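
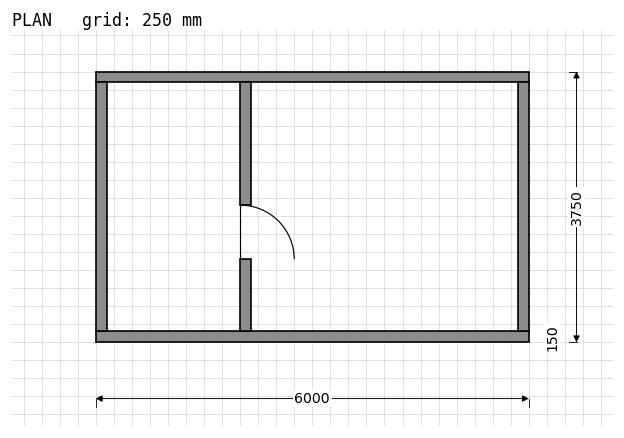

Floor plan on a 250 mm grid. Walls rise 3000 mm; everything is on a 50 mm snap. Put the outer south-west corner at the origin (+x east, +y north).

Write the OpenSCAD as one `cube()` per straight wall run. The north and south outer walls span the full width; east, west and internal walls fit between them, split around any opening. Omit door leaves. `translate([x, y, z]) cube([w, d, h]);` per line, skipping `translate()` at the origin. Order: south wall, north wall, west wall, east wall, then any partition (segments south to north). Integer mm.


cube([6000, 150, 3000]);
translate([0, 3600, 0]) cube([6000, 150, 3000]);
translate([0, 150, 0]) cube([150, 3450, 3000]);
translate([5850, 150, 0]) cube([150, 3450, 3000]);
translate([2000, 150, 0]) cube([150, 1000, 3000]);
translate([2000, 1900, 0]) cube([150, 1700, 3000]);


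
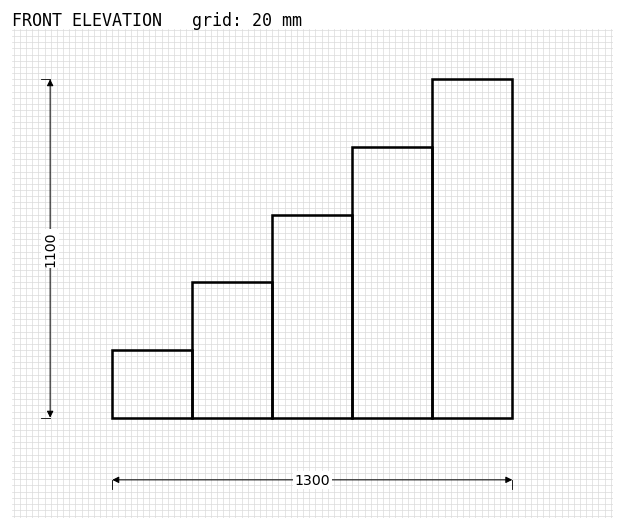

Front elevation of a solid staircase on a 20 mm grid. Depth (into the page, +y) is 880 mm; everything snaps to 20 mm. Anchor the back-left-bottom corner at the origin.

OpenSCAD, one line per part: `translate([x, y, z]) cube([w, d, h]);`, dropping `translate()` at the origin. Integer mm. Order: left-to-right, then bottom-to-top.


cube([260, 880, 220]);
translate([260, 0, 0]) cube([260, 880, 440]);
translate([520, 0, 0]) cube([260, 880, 660]);
translate([780, 0, 0]) cube([260, 880, 880]);
translate([1040, 0, 0]) cube([260, 880, 1100]);


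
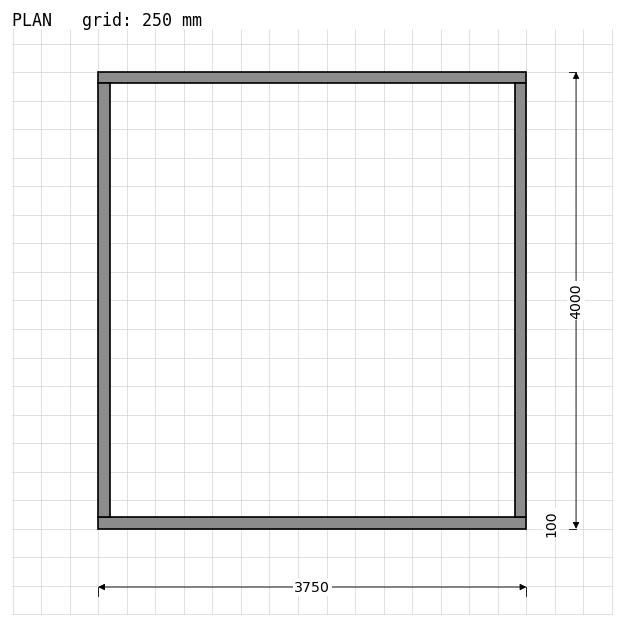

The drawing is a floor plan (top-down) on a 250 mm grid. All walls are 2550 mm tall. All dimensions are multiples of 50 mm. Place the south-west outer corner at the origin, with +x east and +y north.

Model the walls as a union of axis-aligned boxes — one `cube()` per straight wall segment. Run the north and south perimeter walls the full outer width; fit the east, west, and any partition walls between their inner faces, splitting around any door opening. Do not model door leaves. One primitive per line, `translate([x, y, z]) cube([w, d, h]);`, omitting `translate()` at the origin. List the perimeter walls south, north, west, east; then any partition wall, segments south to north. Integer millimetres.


cube([3750, 100, 2550]);
translate([0, 3900, 0]) cube([3750, 100, 2550]);
translate([0, 100, 0]) cube([100, 3800, 2550]);
translate([3650, 100, 0]) cube([100, 3800, 2550]);


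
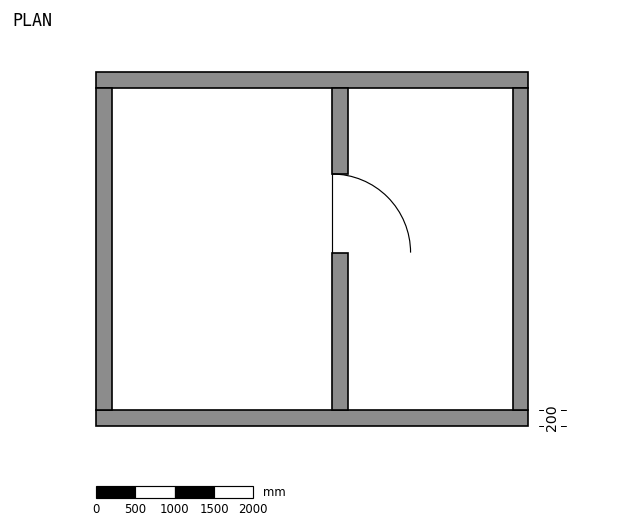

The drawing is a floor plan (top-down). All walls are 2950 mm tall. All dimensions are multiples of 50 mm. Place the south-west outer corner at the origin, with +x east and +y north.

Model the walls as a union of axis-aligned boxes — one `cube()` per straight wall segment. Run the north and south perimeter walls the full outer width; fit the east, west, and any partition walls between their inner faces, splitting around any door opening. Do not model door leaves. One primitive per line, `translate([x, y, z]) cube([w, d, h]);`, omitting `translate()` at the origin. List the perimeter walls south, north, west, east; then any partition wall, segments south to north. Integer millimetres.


cube([5500, 200, 2950]);
translate([0, 4300, 0]) cube([5500, 200, 2950]);
translate([0, 200, 0]) cube([200, 4100, 2950]);
translate([5300, 200, 0]) cube([200, 4100, 2950]);
translate([3000, 200, 0]) cube([200, 2000, 2950]);
translate([3000, 3200, 0]) cube([200, 1100, 2950]);


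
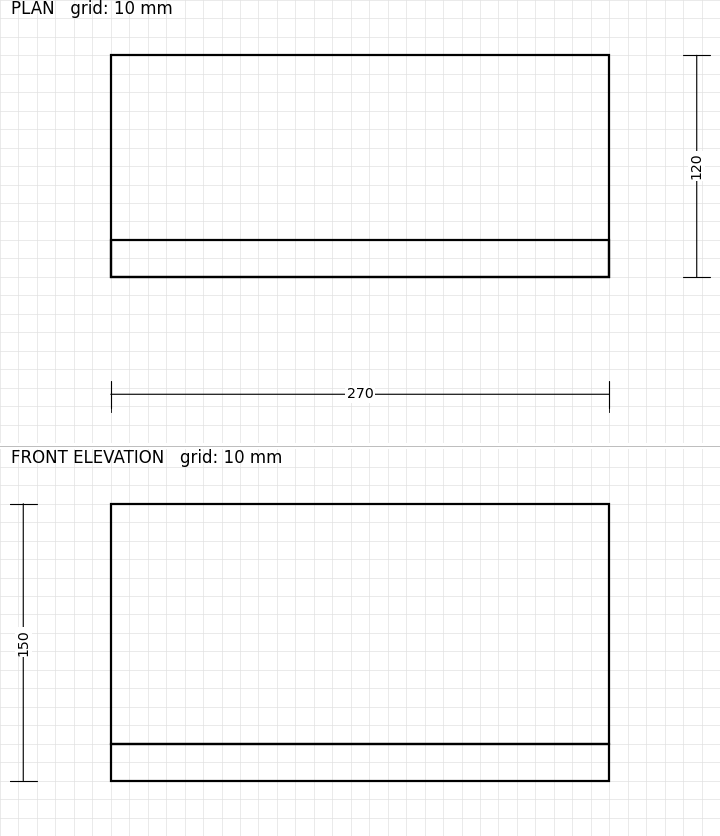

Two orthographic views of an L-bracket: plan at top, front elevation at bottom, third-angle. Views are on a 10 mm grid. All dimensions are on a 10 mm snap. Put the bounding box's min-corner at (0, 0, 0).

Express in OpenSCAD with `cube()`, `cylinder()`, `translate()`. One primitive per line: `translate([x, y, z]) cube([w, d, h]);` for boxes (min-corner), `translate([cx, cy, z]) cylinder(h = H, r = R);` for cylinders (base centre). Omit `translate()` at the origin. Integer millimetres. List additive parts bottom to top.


cube([270, 120, 20]);
translate([0, 0, 20]) cube([270, 20, 130]);


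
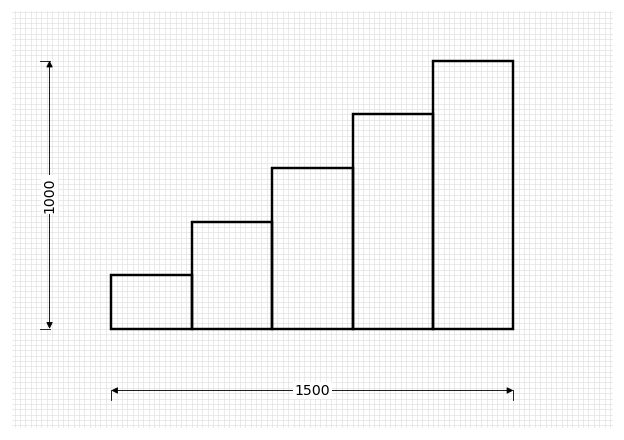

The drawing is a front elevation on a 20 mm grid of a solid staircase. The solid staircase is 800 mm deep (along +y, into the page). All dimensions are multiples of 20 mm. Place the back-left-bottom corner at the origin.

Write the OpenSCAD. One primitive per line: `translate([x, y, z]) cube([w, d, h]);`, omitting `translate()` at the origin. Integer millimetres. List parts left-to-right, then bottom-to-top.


cube([300, 800, 200]);
translate([300, 0, 0]) cube([300, 800, 400]);
translate([600, 0, 0]) cube([300, 800, 600]);
translate([900, 0, 0]) cube([300, 800, 800]);
translate([1200, 0, 0]) cube([300, 800, 1000]);


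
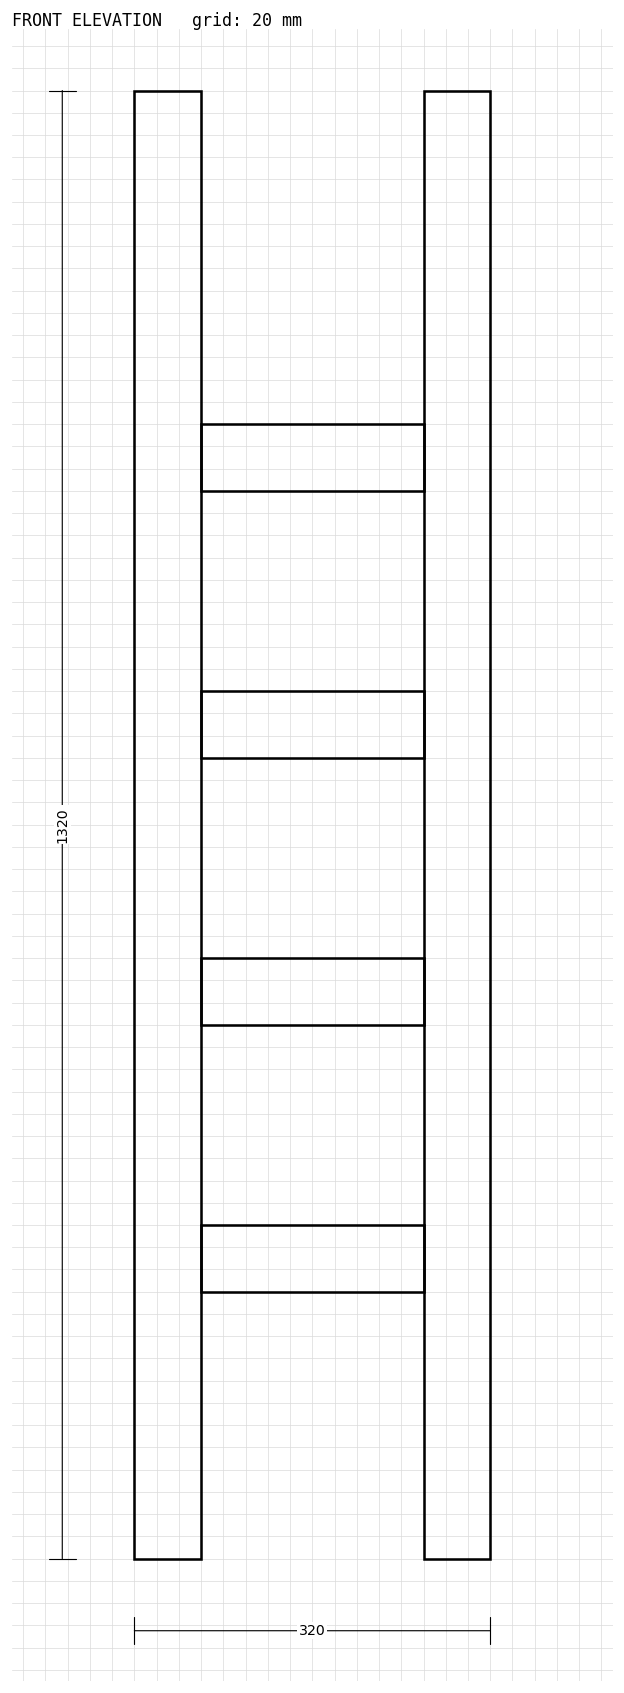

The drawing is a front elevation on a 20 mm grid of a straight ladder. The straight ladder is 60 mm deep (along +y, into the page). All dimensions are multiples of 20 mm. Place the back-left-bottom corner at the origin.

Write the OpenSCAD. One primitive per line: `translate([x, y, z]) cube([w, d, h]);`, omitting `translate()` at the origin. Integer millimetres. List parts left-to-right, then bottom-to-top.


cube([60, 60, 1320]);
translate([60, 0, 240]) cube([200, 60, 60]);
translate([60, 0, 480]) cube([200, 60, 60]);
translate([60, 0, 720]) cube([200, 60, 60]);
translate([60, 0, 960]) cube([200, 60, 60]);
translate([260, 0, 0]) cube([60, 60, 1320]);


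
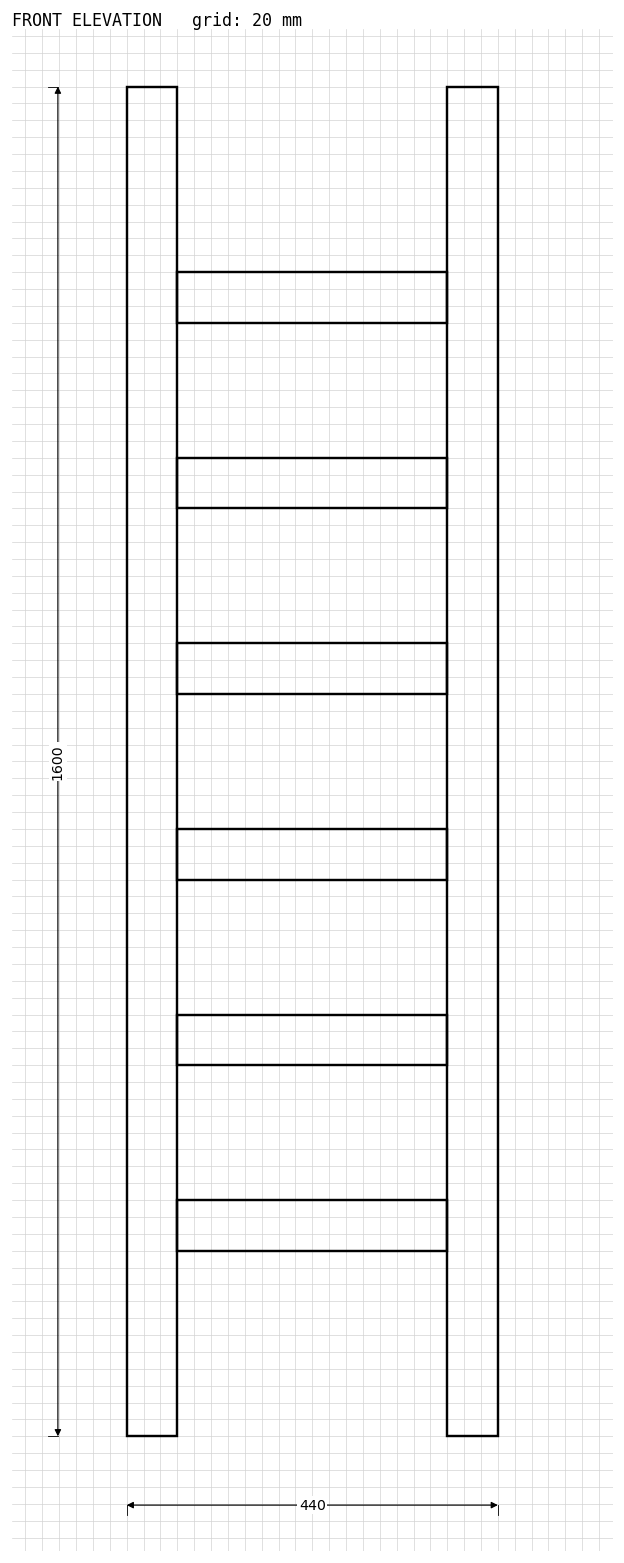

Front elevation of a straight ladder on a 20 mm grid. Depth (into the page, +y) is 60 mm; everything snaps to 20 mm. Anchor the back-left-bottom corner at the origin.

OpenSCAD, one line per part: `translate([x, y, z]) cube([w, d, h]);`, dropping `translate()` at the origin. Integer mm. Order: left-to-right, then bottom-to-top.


cube([60, 60, 1600]);
translate([60, 0, 220]) cube([320, 60, 60]);
translate([60, 0, 440]) cube([320, 60, 60]);
translate([60, 0, 660]) cube([320, 60, 60]);
translate([60, 0, 880]) cube([320, 60, 60]);
translate([60, 0, 1100]) cube([320, 60, 60]);
translate([60, 0, 1320]) cube([320, 60, 60]);
translate([380, 0, 0]) cube([60, 60, 1600]);


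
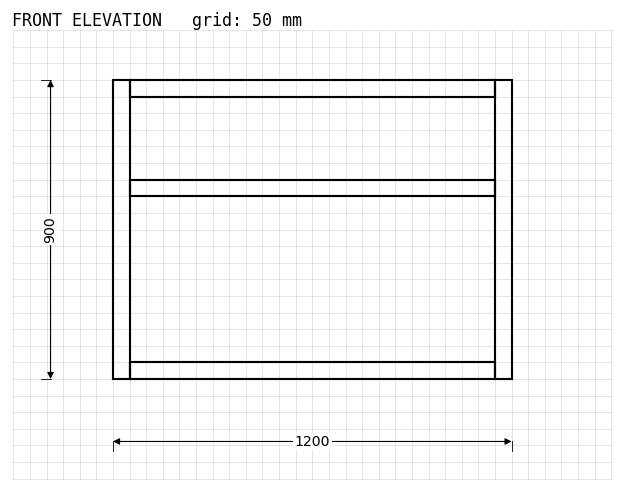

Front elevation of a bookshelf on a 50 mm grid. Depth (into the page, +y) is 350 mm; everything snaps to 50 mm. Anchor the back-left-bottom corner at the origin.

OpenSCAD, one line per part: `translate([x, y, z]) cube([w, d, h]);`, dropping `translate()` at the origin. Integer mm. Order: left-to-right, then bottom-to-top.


cube([50, 350, 900]);
translate([50, 0, 0]) cube([1100, 350, 50]);
translate([50, 0, 550]) cube([1100, 350, 50]);
translate([50, 0, 850]) cube([1100, 350, 50]);
translate([1150, 0, 0]) cube([50, 350, 900]);


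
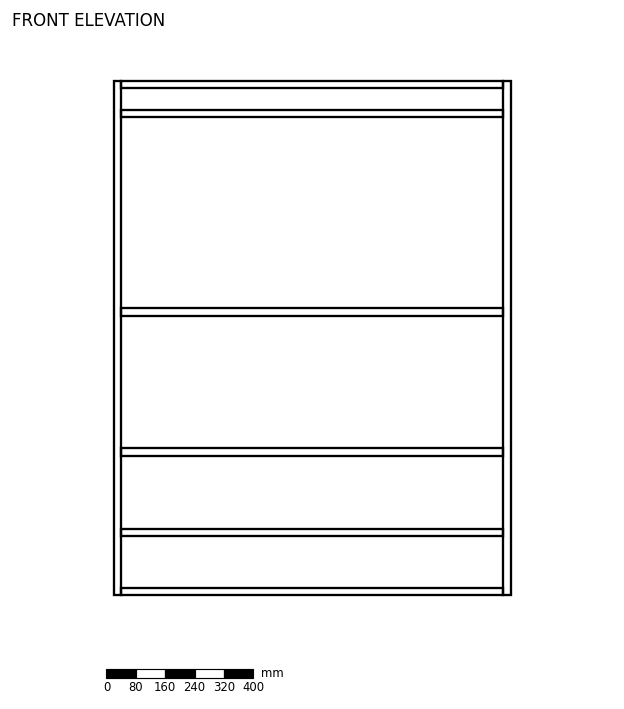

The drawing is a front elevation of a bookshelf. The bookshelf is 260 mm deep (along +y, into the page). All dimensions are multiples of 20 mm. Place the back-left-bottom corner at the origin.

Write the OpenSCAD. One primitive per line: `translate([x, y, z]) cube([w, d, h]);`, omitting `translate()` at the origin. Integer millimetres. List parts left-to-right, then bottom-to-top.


cube([20, 260, 1400]);
translate([20, 0, 0]) cube([1040, 260, 20]);
translate([20, 0, 160]) cube([1040, 260, 20]);
translate([20, 0, 380]) cube([1040, 260, 20]);
translate([20, 0, 760]) cube([1040, 260, 20]);
translate([20, 0, 1300]) cube([1040, 260, 20]);
translate([20, 0, 1380]) cube([1040, 260, 20]);
translate([1060, 0, 0]) cube([20, 260, 1400]);


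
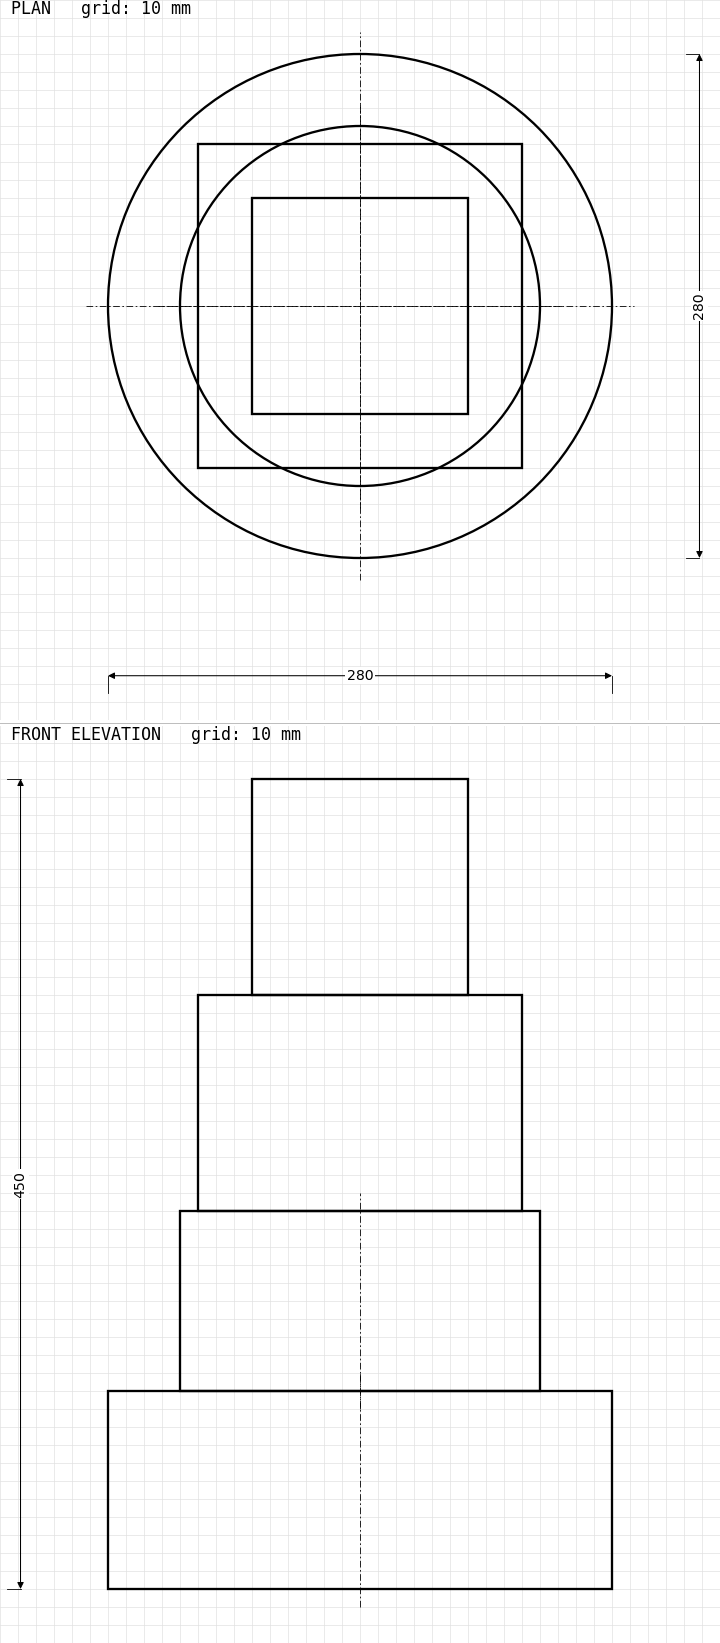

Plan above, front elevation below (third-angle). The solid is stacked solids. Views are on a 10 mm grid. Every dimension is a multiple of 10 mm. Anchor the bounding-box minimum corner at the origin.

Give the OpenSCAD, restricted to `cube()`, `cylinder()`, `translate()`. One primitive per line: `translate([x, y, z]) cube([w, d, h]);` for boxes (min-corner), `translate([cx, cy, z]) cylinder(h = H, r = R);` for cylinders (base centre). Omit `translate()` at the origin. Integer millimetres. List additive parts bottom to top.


translate([140, 140, 0]) cylinder(h = 110, r = 140);
translate([140, 140, 110]) cylinder(h = 100, r = 100);
translate([50, 50, 210]) cube([180, 180, 120]);
translate([80, 80, 330]) cube([120, 120, 120]);


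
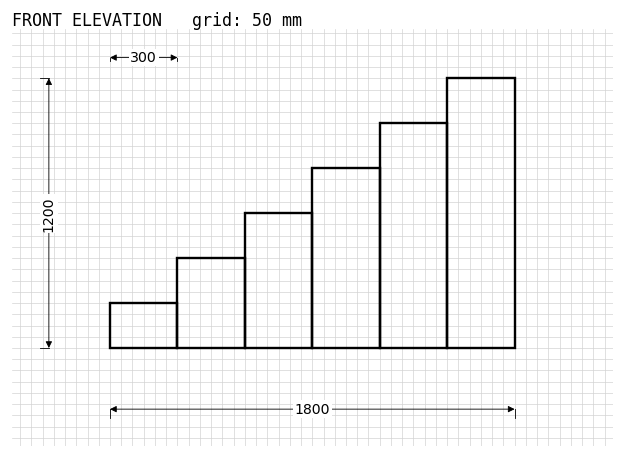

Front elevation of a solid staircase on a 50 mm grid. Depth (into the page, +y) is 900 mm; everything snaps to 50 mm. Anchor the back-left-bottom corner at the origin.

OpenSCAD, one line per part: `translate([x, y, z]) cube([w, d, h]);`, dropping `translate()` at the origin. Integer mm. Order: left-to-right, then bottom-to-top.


cube([300, 900, 200]);
translate([300, 0, 0]) cube([300, 900, 400]);
translate([600, 0, 0]) cube([300, 900, 600]);
translate([900, 0, 0]) cube([300, 900, 800]);
translate([1200, 0, 0]) cube([300, 900, 1000]);
translate([1500, 0, 0]) cube([300, 900, 1200]);


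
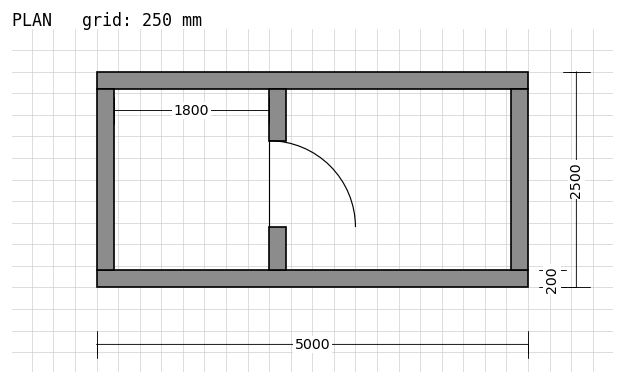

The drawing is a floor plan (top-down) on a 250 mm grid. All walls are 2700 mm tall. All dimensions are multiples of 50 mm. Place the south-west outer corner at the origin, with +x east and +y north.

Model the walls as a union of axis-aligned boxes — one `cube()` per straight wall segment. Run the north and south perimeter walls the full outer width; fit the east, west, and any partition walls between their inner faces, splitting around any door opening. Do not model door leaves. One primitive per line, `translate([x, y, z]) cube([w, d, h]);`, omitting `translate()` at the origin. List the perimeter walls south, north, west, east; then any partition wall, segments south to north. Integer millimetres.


cube([5000, 200, 2700]);
translate([0, 2300, 0]) cube([5000, 200, 2700]);
translate([0, 200, 0]) cube([200, 2100, 2700]);
translate([4800, 200, 0]) cube([200, 2100, 2700]);
translate([2000, 200, 0]) cube([200, 500, 2700]);
translate([2000, 1700, 0]) cube([200, 600, 2700]);


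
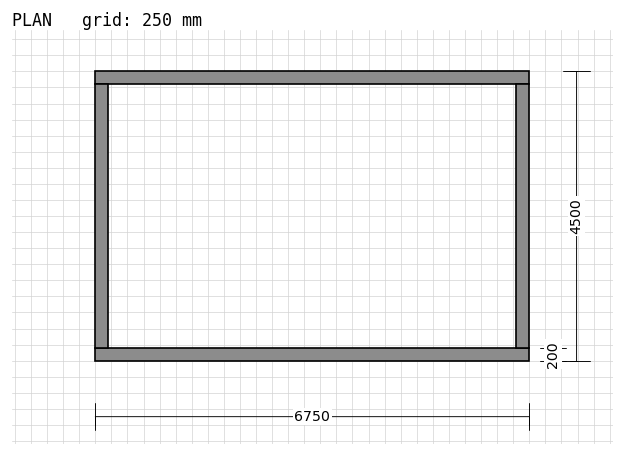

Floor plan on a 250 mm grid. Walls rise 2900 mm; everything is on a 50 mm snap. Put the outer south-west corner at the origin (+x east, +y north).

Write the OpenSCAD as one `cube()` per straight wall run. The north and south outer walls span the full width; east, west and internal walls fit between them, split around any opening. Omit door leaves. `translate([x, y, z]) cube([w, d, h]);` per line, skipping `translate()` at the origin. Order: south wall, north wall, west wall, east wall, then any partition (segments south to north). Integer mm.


cube([6750, 200, 2900]);
translate([0, 4300, 0]) cube([6750, 200, 2900]);
translate([0, 200, 0]) cube([200, 4100, 2900]);
translate([6550, 200, 0]) cube([200, 4100, 2900]);


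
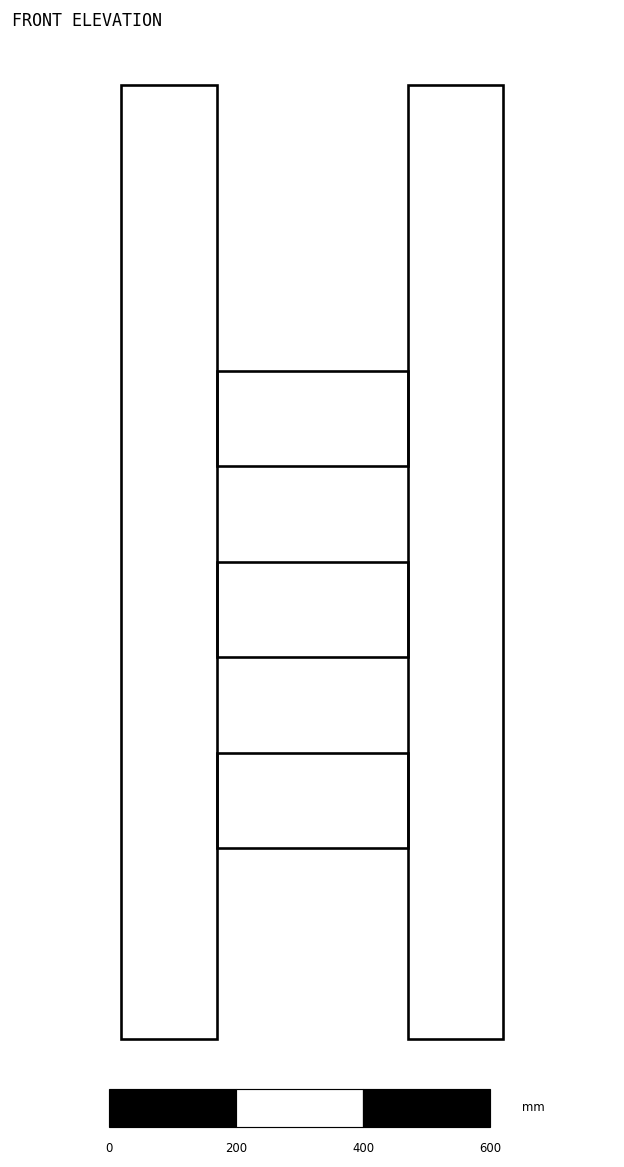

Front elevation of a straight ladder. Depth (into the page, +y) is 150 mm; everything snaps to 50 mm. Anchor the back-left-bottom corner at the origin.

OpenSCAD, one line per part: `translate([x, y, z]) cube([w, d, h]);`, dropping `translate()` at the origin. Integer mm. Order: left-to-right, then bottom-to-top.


cube([150, 150, 1500]);
translate([150, 0, 300]) cube([300, 150, 150]);
translate([150, 0, 600]) cube([300, 150, 150]);
translate([150, 0, 900]) cube([300, 150, 150]);
translate([450, 0, 0]) cube([150, 150, 1500]);


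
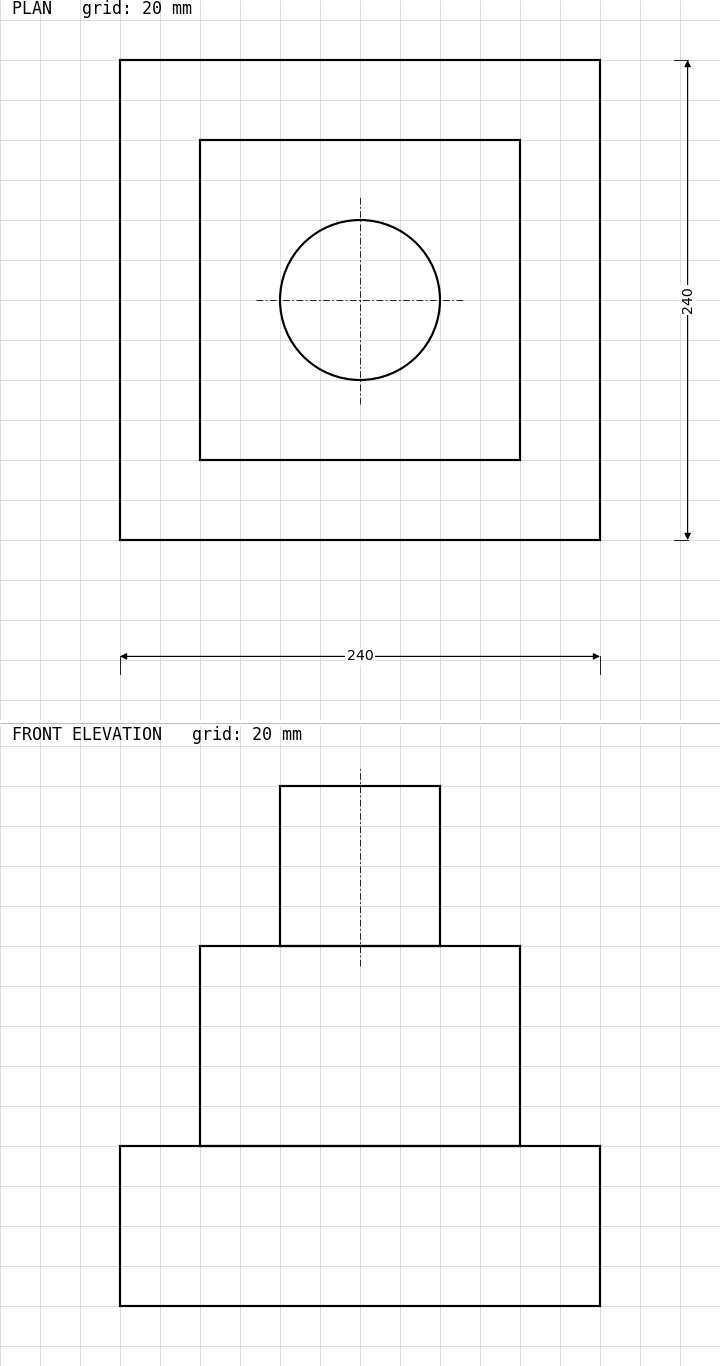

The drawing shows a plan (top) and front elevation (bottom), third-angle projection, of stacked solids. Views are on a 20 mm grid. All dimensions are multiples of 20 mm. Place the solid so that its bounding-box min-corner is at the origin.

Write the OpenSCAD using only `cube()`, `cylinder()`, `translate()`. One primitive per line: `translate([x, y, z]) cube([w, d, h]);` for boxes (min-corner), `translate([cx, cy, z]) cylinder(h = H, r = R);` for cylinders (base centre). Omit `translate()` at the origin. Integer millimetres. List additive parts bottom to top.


cube([240, 240, 80]);
translate([40, 40, 80]) cube([160, 160, 100]);
translate([120, 120, 180]) cylinder(h = 80, r = 40);


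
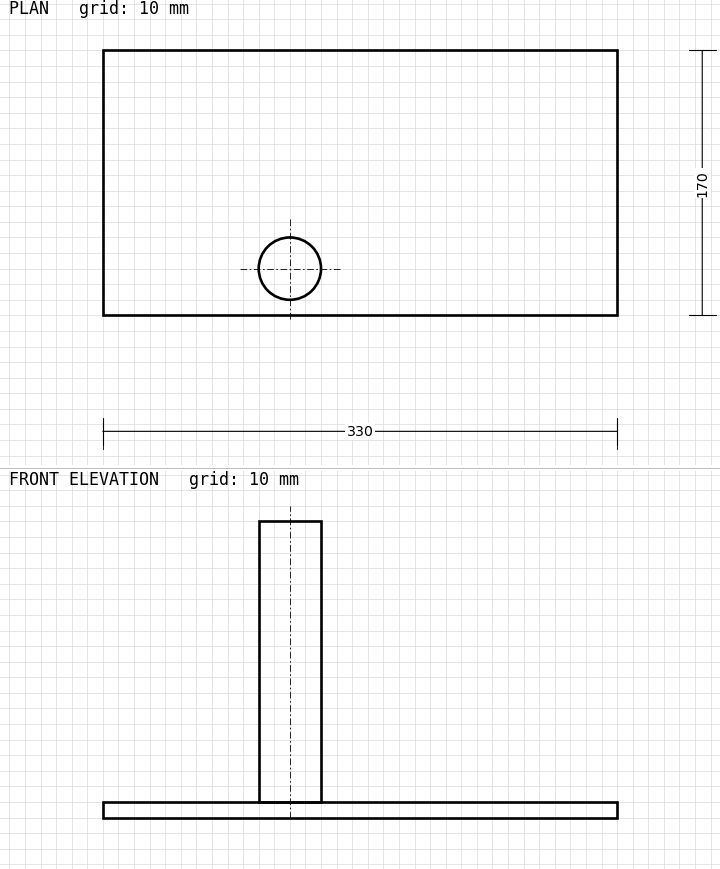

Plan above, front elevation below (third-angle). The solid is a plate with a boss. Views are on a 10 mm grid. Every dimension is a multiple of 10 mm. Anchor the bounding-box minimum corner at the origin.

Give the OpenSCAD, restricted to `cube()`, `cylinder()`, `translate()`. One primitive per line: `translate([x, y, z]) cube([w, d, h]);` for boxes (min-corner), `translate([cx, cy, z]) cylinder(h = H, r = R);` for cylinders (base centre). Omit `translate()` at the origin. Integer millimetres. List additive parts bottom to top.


cube([330, 170, 10]);
translate([120, 30, 10]) cylinder(h = 180, r = 20);


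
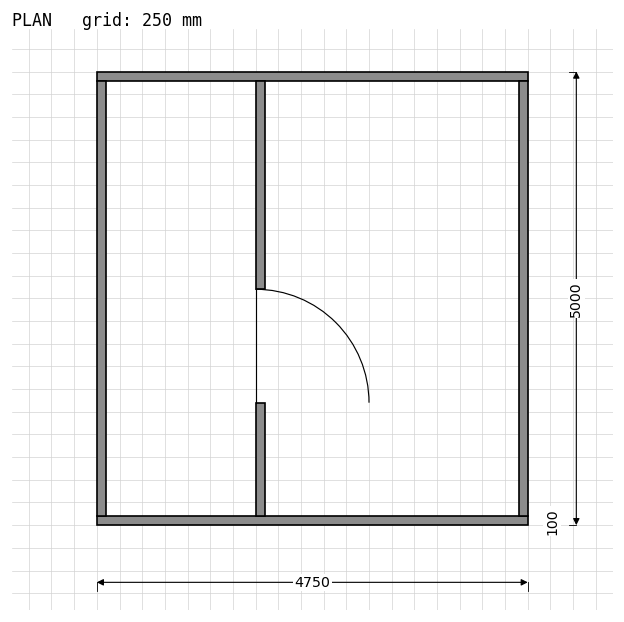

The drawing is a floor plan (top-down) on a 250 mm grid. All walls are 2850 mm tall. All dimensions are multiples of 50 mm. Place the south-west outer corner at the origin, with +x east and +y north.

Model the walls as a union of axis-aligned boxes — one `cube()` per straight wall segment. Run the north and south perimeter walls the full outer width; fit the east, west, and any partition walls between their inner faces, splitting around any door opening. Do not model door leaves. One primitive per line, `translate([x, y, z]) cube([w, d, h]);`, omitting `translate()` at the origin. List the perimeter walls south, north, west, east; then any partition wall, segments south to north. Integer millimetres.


cube([4750, 100, 2850]);
translate([0, 4900, 0]) cube([4750, 100, 2850]);
translate([0, 100, 0]) cube([100, 4800, 2850]);
translate([4650, 100, 0]) cube([100, 4800, 2850]);
translate([1750, 100, 0]) cube([100, 1250, 2850]);
translate([1750, 2600, 0]) cube([100, 2300, 2850]);


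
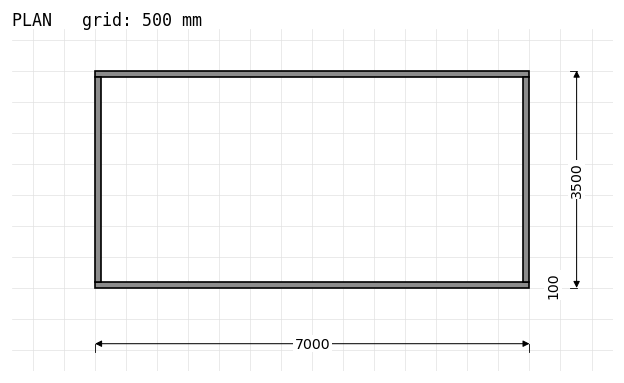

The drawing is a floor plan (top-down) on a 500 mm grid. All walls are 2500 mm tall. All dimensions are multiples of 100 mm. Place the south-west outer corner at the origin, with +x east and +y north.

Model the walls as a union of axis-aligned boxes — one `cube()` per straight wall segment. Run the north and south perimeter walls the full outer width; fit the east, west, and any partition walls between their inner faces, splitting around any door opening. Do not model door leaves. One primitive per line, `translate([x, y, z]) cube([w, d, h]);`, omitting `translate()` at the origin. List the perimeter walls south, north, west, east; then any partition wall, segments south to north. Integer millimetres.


cube([7000, 100, 2500]);
translate([0, 3400, 0]) cube([7000, 100, 2500]);
translate([0, 100, 0]) cube([100, 3300, 2500]);
translate([6900, 100, 0]) cube([100, 3300, 2500]);


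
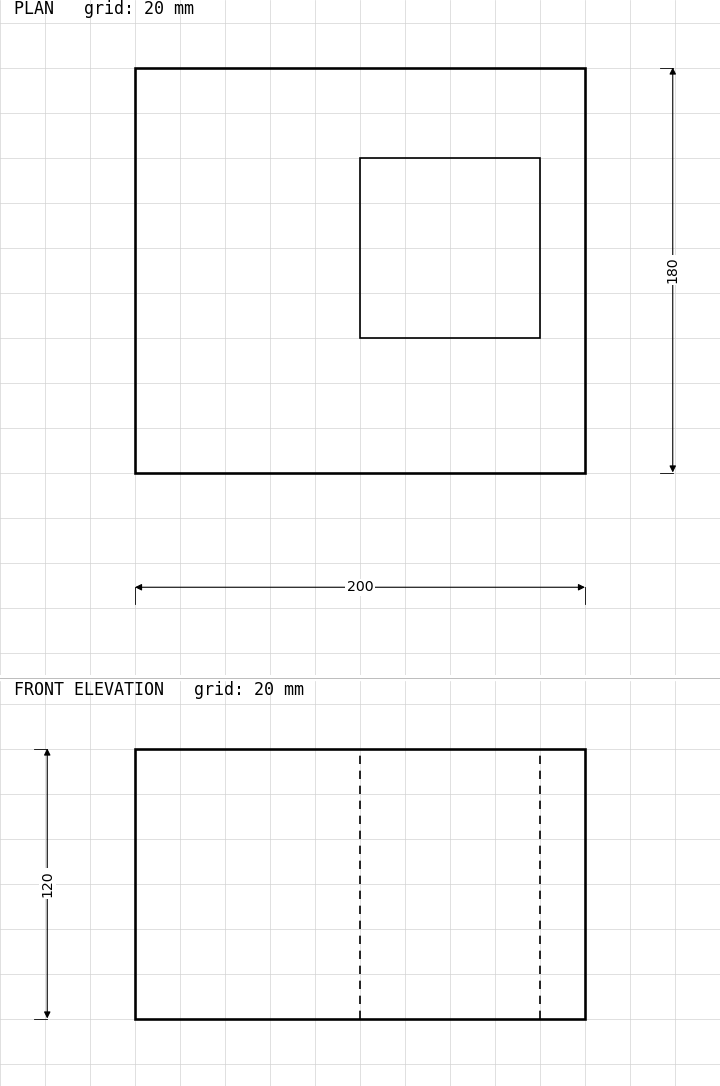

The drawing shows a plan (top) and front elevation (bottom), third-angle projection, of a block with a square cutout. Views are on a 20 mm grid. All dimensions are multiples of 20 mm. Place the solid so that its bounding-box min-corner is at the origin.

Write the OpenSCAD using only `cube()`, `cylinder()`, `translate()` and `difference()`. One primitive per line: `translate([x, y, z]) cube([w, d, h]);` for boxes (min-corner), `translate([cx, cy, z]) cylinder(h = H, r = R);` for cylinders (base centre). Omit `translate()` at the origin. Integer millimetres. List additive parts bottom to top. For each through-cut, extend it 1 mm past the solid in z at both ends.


difference() {
  cube([200, 180, 120]);
  translate([100, 60, -1]) cube([80, 80, 122]);
}


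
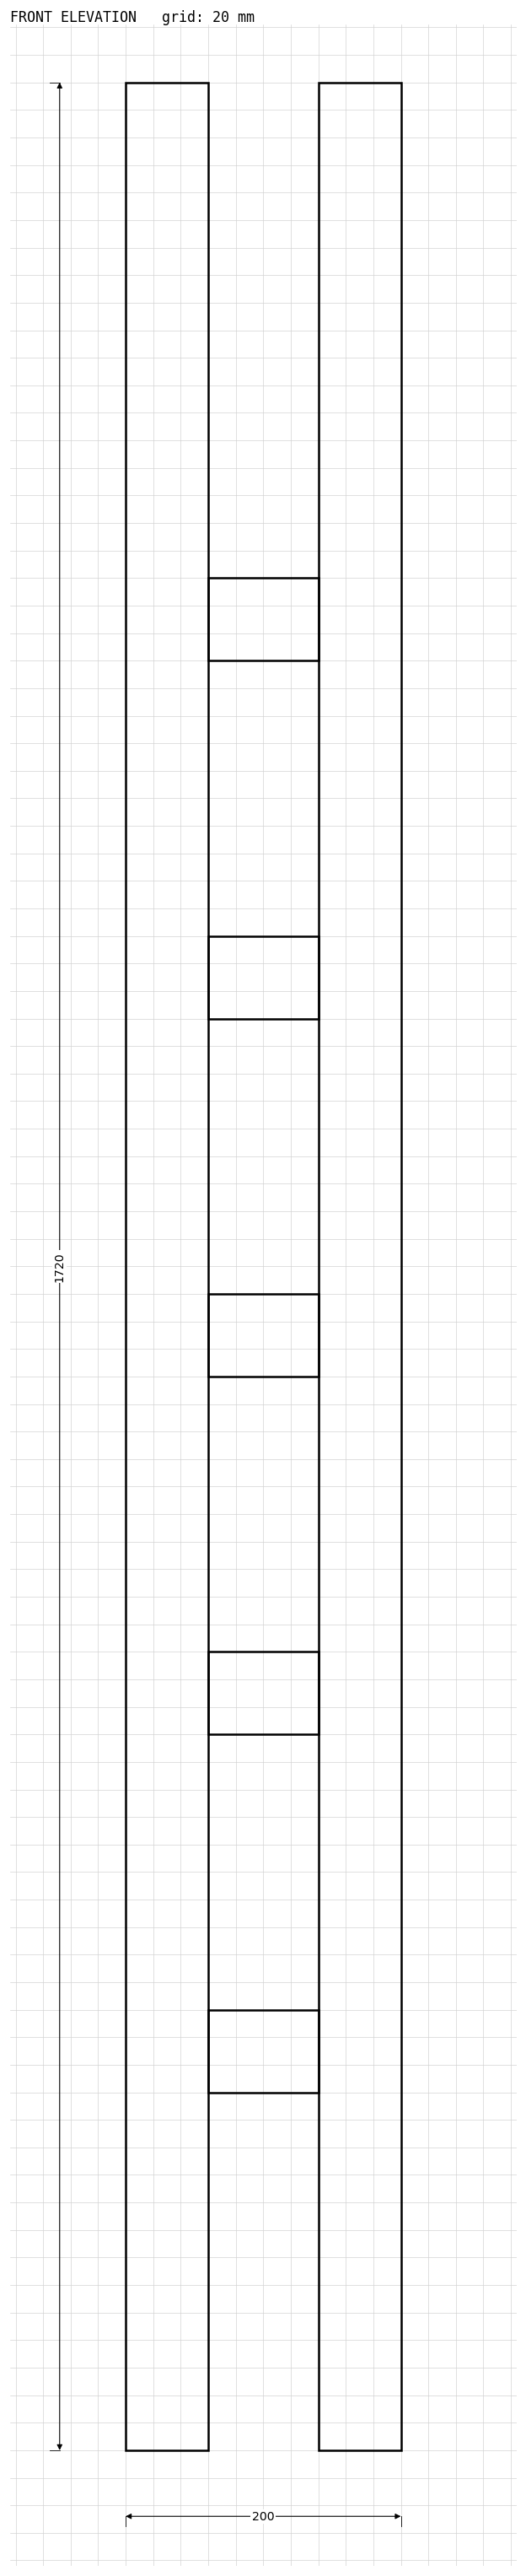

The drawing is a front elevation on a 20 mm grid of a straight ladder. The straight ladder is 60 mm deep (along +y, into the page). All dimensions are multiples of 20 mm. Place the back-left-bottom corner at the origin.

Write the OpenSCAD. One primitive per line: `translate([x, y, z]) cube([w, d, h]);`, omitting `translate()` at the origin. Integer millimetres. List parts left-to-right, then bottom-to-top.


cube([60, 60, 1720]);
translate([60, 0, 260]) cube([80, 60, 60]);
translate([60, 0, 520]) cube([80, 60, 60]);
translate([60, 0, 780]) cube([80, 60, 60]);
translate([60, 0, 1040]) cube([80, 60, 60]);
translate([60, 0, 1300]) cube([80, 60, 60]);
translate([140, 0, 0]) cube([60, 60, 1720]);


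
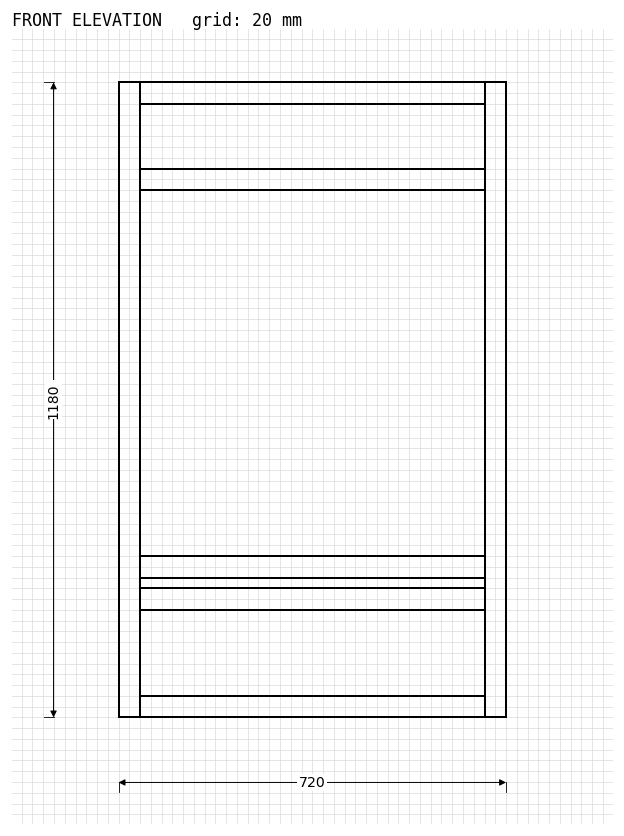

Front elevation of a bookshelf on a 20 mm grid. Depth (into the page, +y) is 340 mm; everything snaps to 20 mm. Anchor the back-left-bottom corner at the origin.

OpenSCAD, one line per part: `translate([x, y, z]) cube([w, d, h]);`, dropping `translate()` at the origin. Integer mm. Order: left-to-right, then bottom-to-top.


cube([40, 340, 1180]);
translate([40, 0, 0]) cube([640, 340, 40]);
translate([40, 0, 200]) cube([640, 340, 40]);
translate([40, 0, 260]) cube([640, 340, 40]);
translate([40, 0, 980]) cube([640, 340, 40]);
translate([40, 0, 1140]) cube([640, 340, 40]);
translate([680, 0, 0]) cube([40, 340, 1180]);


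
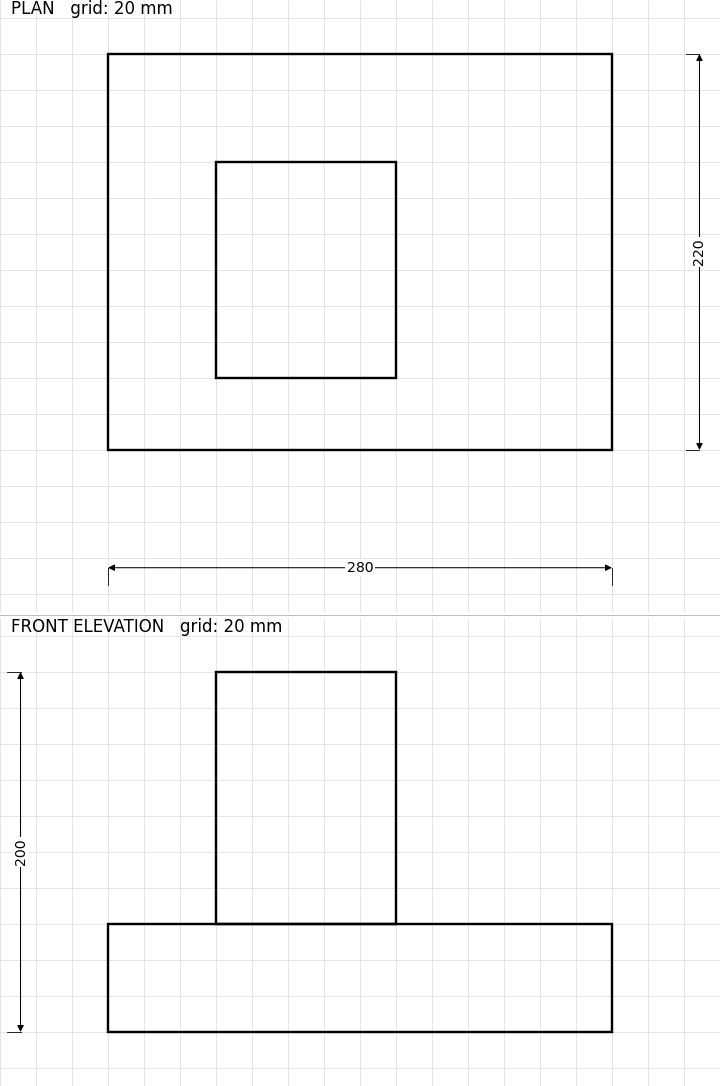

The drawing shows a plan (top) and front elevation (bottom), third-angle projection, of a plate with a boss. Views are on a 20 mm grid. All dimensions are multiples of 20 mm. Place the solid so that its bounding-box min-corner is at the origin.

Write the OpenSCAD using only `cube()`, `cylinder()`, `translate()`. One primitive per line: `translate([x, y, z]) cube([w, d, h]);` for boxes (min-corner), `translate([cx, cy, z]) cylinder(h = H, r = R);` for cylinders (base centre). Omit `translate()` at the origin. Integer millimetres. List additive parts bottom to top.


cube([280, 220, 60]);
translate([60, 40, 60]) cube([100, 120, 140]);


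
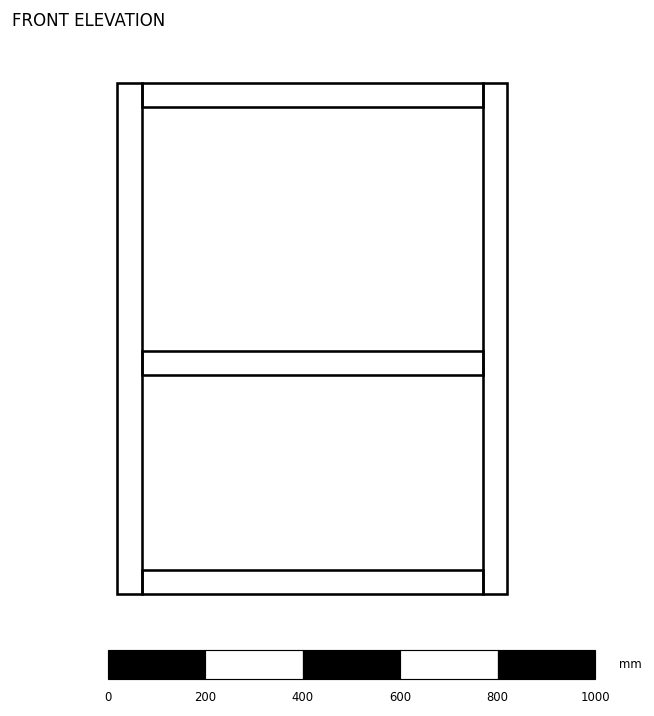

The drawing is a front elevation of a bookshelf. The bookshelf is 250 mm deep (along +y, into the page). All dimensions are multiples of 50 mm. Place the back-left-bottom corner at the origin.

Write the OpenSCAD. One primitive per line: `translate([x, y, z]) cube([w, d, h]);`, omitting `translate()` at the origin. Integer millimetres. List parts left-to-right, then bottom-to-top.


cube([50, 250, 1050]);
translate([50, 0, 0]) cube([700, 250, 50]);
translate([50, 0, 450]) cube([700, 250, 50]);
translate([50, 0, 1000]) cube([700, 250, 50]);
translate([750, 0, 0]) cube([50, 250, 1050]);


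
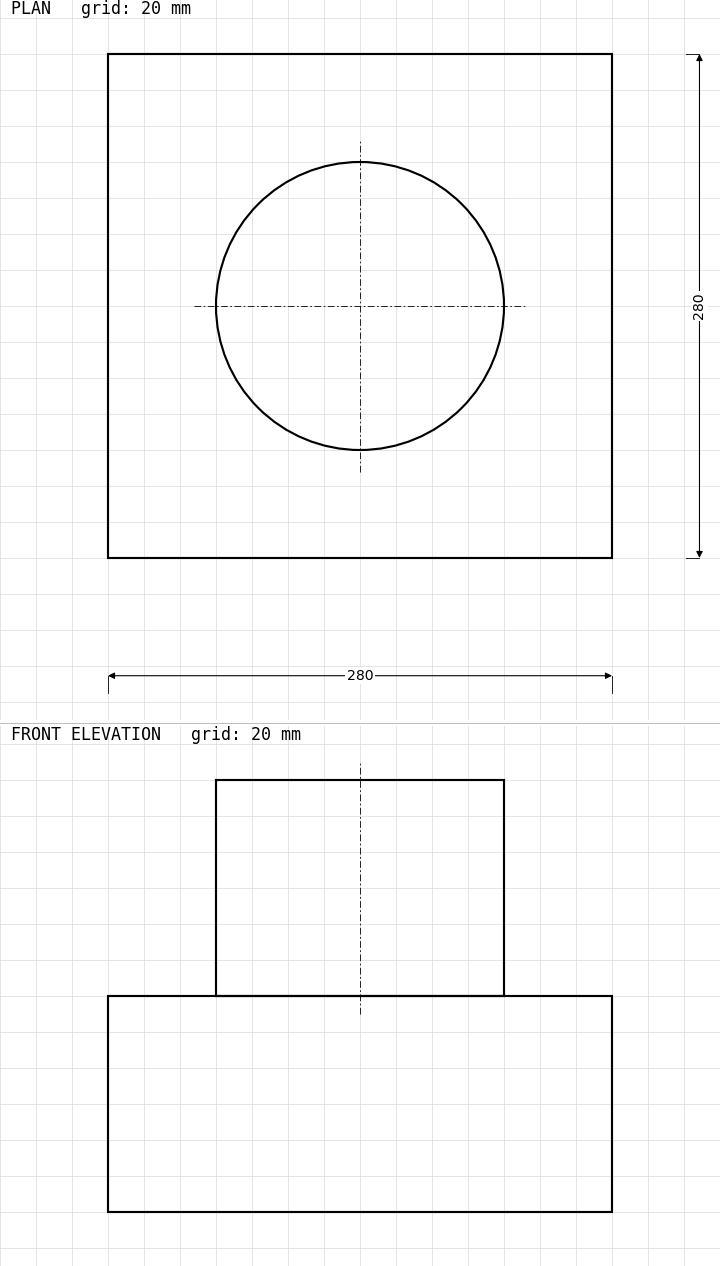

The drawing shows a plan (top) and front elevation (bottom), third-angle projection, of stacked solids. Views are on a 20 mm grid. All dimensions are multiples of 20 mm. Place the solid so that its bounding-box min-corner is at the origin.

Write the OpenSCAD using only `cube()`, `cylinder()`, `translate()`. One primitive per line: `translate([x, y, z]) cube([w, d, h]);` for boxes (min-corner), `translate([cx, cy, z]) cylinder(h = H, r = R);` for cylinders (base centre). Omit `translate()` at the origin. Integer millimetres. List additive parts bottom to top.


cube([280, 280, 120]);
translate([140, 140, 120]) cylinder(h = 120, r = 80);


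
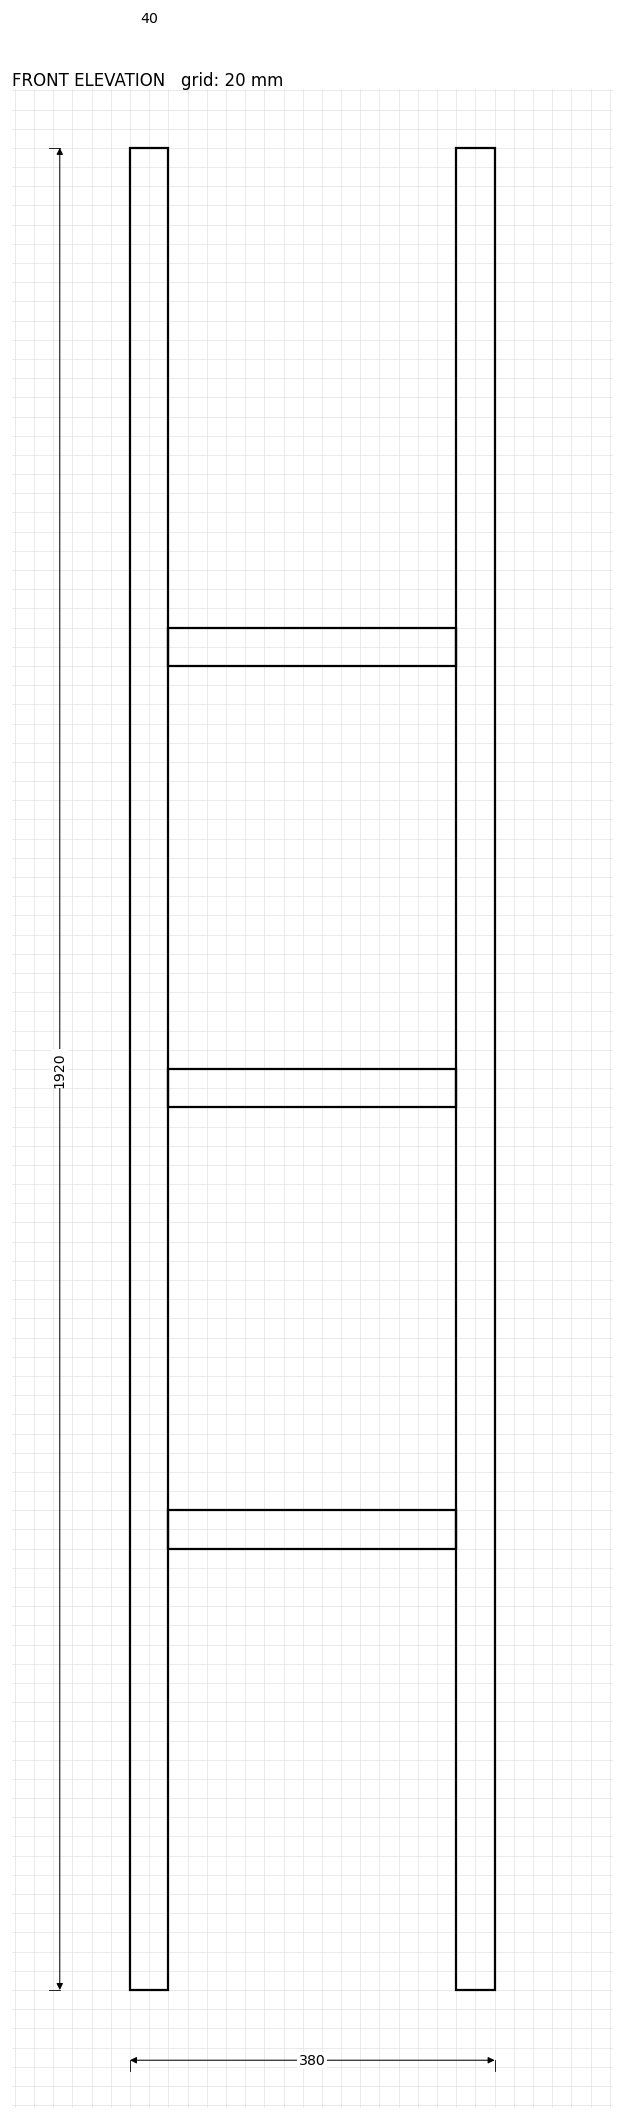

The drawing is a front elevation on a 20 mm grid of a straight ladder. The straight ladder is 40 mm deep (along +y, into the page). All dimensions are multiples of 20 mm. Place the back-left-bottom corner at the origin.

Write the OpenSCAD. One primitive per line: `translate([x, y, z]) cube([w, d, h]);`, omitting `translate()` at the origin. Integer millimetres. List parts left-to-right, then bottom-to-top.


cube([40, 40, 1920]);
translate([40, 0, 460]) cube([300, 40, 40]);
translate([40, 0, 920]) cube([300, 40, 40]);
translate([40, 0, 1380]) cube([300, 40, 40]);
translate([340, 0, 0]) cube([40, 40, 1920]);


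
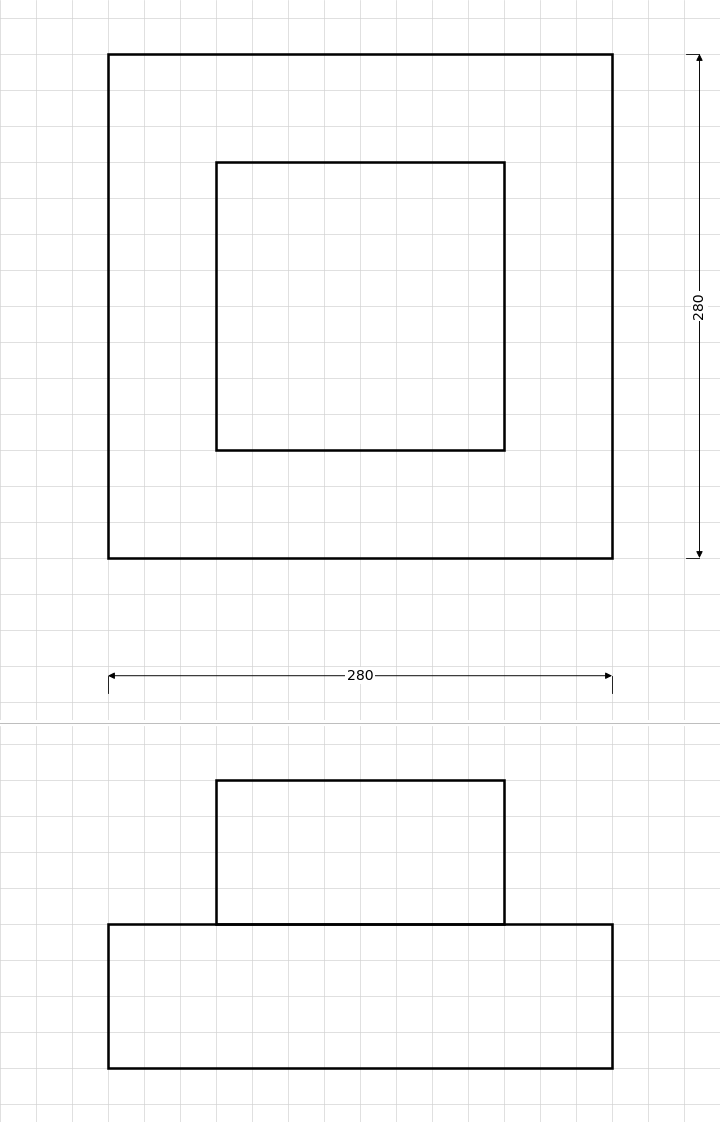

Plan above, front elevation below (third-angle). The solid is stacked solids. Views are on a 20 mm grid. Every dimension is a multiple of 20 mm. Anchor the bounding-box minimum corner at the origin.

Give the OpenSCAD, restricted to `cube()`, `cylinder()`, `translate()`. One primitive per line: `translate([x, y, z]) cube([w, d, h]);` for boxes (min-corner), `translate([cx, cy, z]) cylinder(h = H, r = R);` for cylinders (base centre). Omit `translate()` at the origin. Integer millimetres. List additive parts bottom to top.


cube([280, 280, 80]);
translate([60, 60, 80]) cube([160, 160, 80]);


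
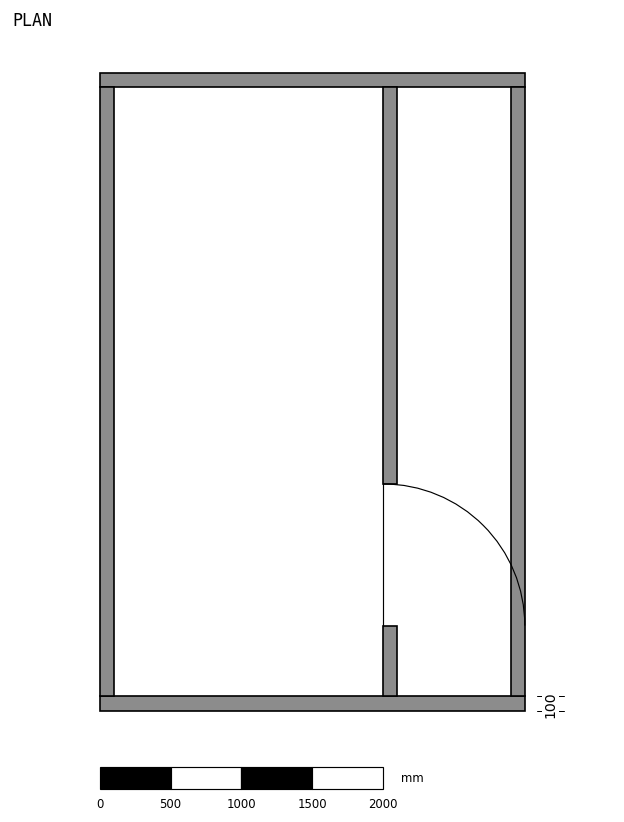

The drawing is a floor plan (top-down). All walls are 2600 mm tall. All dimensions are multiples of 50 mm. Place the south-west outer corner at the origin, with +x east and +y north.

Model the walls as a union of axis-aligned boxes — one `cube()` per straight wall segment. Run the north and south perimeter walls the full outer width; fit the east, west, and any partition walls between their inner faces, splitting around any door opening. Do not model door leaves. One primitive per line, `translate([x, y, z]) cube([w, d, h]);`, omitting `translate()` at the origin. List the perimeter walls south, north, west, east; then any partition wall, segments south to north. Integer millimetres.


cube([3000, 100, 2600]);
translate([0, 4400, 0]) cube([3000, 100, 2600]);
translate([0, 100, 0]) cube([100, 4300, 2600]);
translate([2900, 100, 0]) cube([100, 4300, 2600]);
translate([2000, 100, 0]) cube([100, 500, 2600]);
translate([2000, 1600, 0]) cube([100, 2800, 2600]);


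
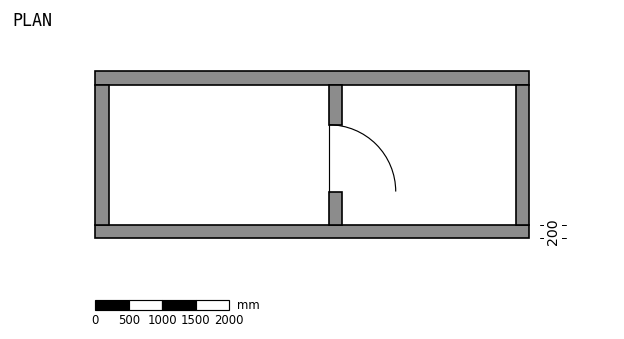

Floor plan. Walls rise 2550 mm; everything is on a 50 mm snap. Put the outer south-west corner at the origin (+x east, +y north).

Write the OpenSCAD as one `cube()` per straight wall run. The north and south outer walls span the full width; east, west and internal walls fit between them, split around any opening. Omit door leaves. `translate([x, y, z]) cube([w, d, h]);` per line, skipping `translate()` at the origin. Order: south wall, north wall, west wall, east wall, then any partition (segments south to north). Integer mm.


cube([6500, 200, 2550]);
translate([0, 2300, 0]) cube([6500, 200, 2550]);
translate([0, 200, 0]) cube([200, 2100, 2550]);
translate([6300, 200, 0]) cube([200, 2100, 2550]);
translate([3500, 200, 0]) cube([200, 500, 2550]);
translate([3500, 1700, 0]) cube([200, 600, 2550]);


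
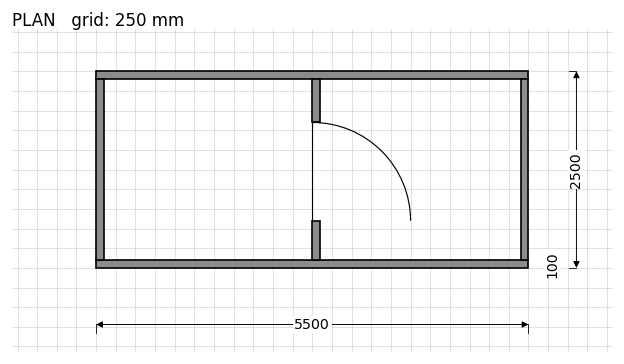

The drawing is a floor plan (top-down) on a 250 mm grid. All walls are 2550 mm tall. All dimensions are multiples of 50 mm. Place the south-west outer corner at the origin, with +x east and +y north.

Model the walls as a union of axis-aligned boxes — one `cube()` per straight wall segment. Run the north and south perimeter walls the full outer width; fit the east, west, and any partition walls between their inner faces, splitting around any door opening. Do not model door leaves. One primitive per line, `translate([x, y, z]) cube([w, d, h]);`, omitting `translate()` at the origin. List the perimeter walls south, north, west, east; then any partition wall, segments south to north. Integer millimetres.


cube([5500, 100, 2550]);
translate([0, 2400, 0]) cube([5500, 100, 2550]);
translate([0, 100, 0]) cube([100, 2300, 2550]);
translate([5400, 100, 0]) cube([100, 2300, 2550]);
translate([2750, 100, 0]) cube([100, 500, 2550]);
translate([2750, 1850, 0]) cube([100, 550, 2550]);


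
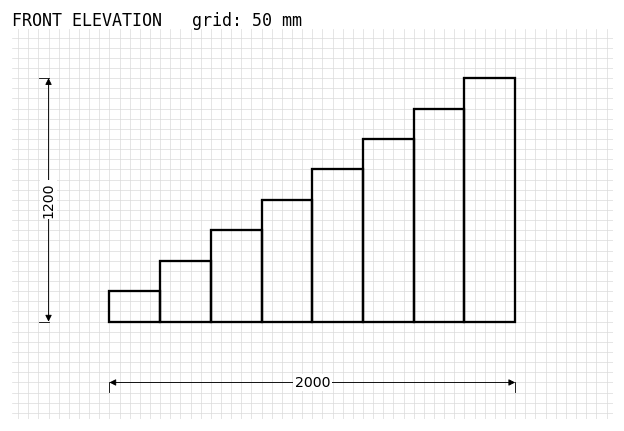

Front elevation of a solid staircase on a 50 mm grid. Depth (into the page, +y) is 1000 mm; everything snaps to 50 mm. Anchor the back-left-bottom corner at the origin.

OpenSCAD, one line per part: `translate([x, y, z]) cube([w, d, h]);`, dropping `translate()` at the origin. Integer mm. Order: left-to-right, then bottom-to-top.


cube([250, 1000, 150]);
translate([250, 0, 0]) cube([250, 1000, 300]);
translate([500, 0, 0]) cube([250, 1000, 450]);
translate([750, 0, 0]) cube([250, 1000, 600]);
translate([1000, 0, 0]) cube([250, 1000, 750]);
translate([1250, 0, 0]) cube([250, 1000, 900]);
translate([1500, 0, 0]) cube([250, 1000, 1050]);
translate([1750, 0, 0]) cube([250, 1000, 1200]);


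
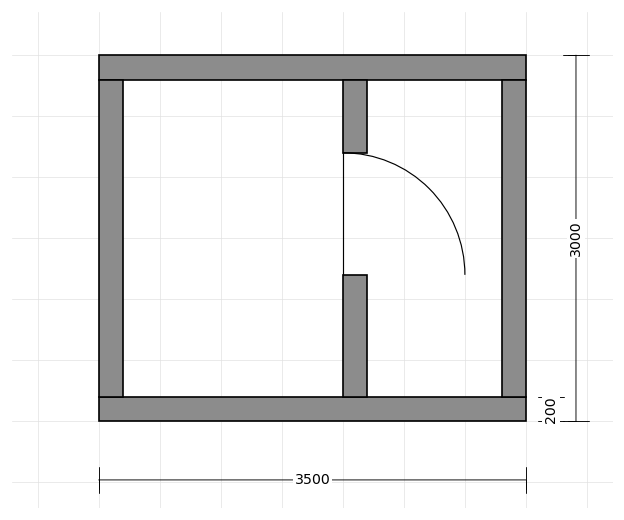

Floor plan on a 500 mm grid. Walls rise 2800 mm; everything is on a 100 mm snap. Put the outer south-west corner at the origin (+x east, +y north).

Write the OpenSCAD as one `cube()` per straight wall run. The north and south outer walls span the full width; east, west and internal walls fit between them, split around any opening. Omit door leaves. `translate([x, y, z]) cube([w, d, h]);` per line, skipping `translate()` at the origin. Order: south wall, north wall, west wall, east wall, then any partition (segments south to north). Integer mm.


cube([3500, 200, 2800]);
translate([0, 2800, 0]) cube([3500, 200, 2800]);
translate([0, 200, 0]) cube([200, 2600, 2800]);
translate([3300, 200, 0]) cube([200, 2600, 2800]);
translate([2000, 200, 0]) cube([200, 1000, 2800]);
translate([2000, 2200, 0]) cube([200, 600, 2800]);


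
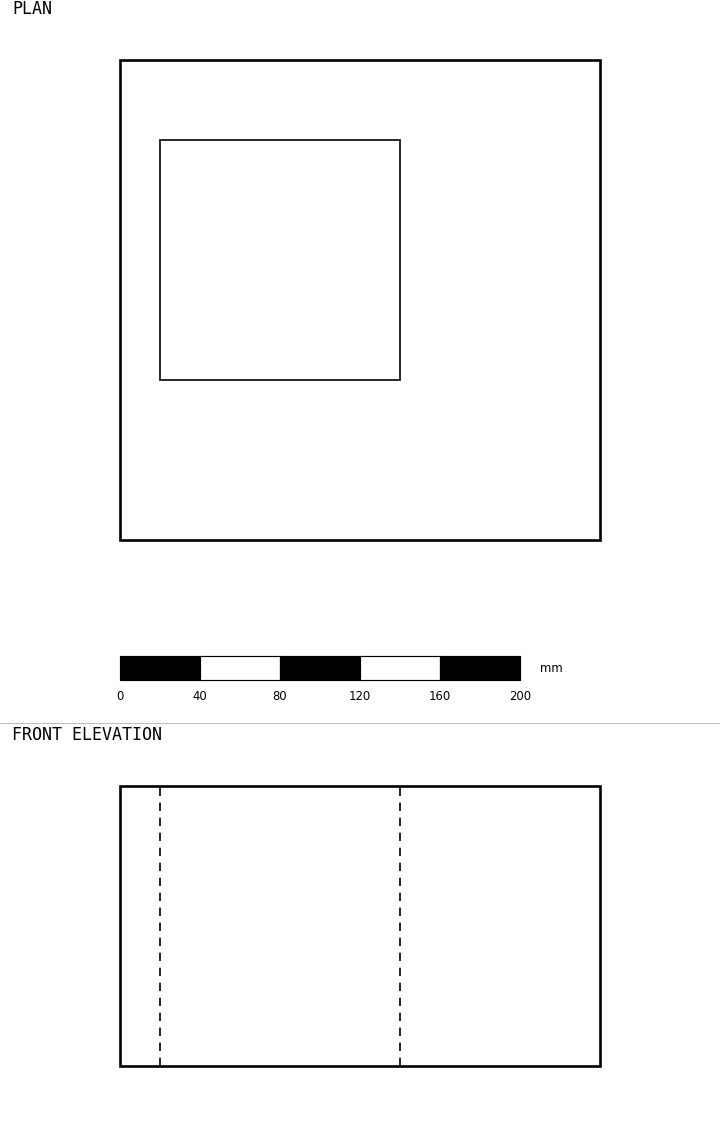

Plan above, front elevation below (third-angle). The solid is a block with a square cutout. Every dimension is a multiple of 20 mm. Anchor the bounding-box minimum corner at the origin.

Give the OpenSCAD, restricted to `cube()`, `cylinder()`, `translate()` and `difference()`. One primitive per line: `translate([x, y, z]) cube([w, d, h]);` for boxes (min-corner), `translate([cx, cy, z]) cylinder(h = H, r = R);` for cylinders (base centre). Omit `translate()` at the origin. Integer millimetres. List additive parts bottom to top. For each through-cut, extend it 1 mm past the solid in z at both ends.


difference() {
  cube([240, 240, 140]);
  translate([20, 80, -1]) cube([120, 120, 142]);
}


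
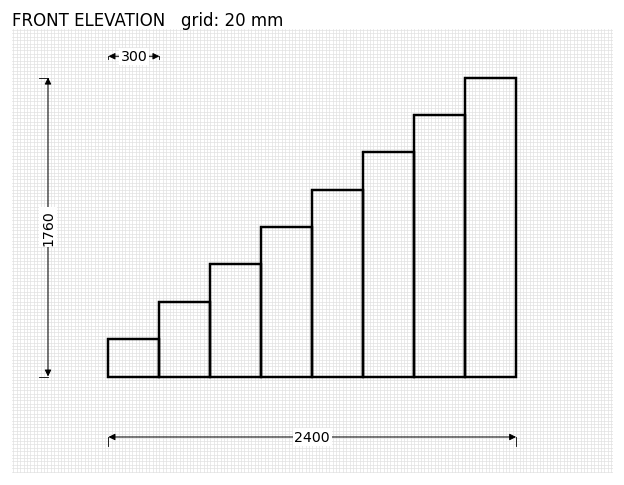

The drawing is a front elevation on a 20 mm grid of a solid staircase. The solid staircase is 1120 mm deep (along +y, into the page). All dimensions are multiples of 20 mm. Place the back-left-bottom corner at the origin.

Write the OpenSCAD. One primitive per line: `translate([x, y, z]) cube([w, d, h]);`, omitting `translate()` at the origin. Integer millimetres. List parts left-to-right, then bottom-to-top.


cube([300, 1120, 220]);
translate([300, 0, 0]) cube([300, 1120, 440]);
translate([600, 0, 0]) cube([300, 1120, 660]);
translate([900, 0, 0]) cube([300, 1120, 880]);
translate([1200, 0, 0]) cube([300, 1120, 1100]);
translate([1500, 0, 0]) cube([300, 1120, 1320]);
translate([1800, 0, 0]) cube([300, 1120, 1540]);
translate([2100, 0, 0]) cube([300, 1120, 1760]);


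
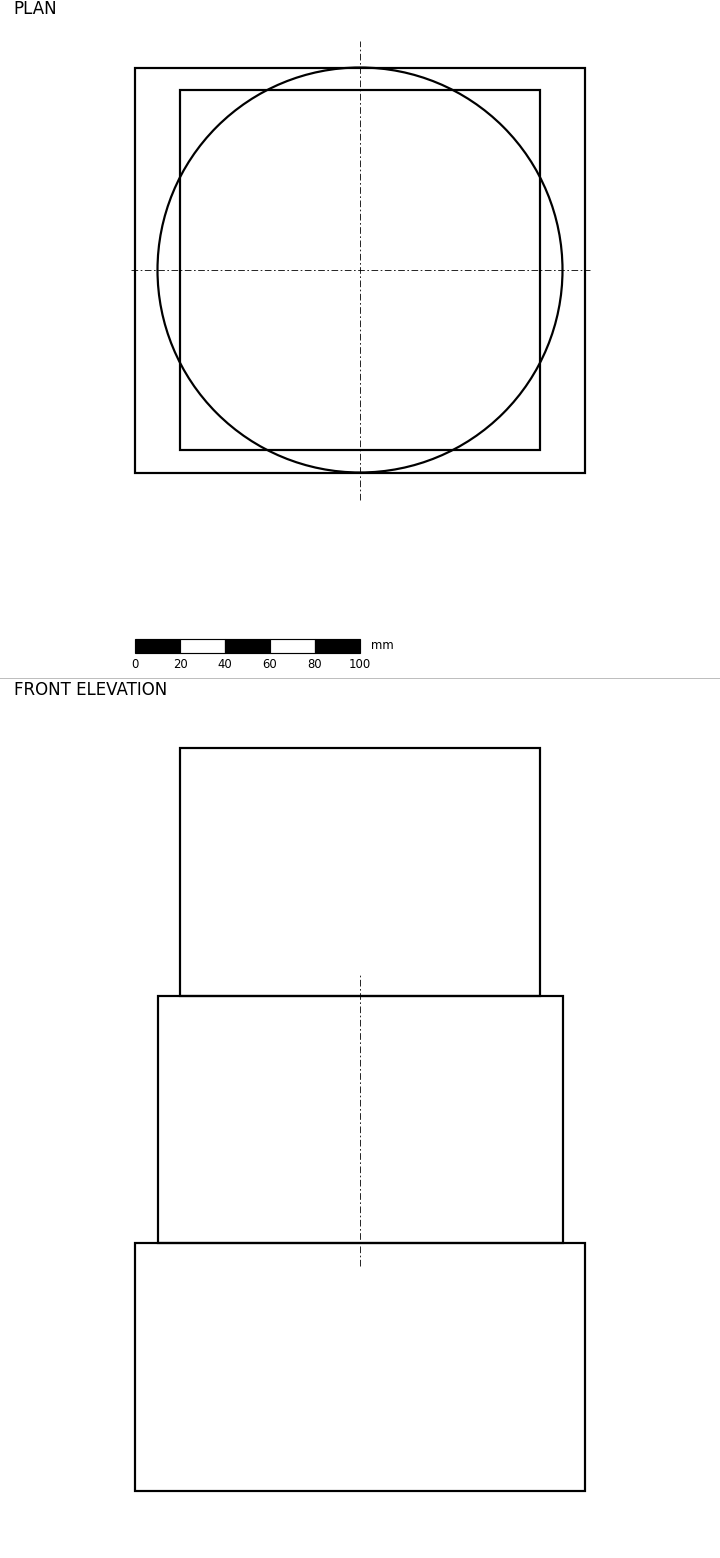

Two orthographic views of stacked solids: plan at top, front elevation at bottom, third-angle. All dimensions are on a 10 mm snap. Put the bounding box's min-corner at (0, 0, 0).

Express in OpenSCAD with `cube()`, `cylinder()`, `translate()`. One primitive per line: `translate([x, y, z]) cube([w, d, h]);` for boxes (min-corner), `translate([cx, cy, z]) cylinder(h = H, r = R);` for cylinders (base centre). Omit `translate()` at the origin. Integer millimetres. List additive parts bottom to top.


cube([200, 180, 110]);
translate([100, 90, 110]) cylinder(h = 110, r = 90);
translate([20, 10, 220]) cube([160, 160, 110]);


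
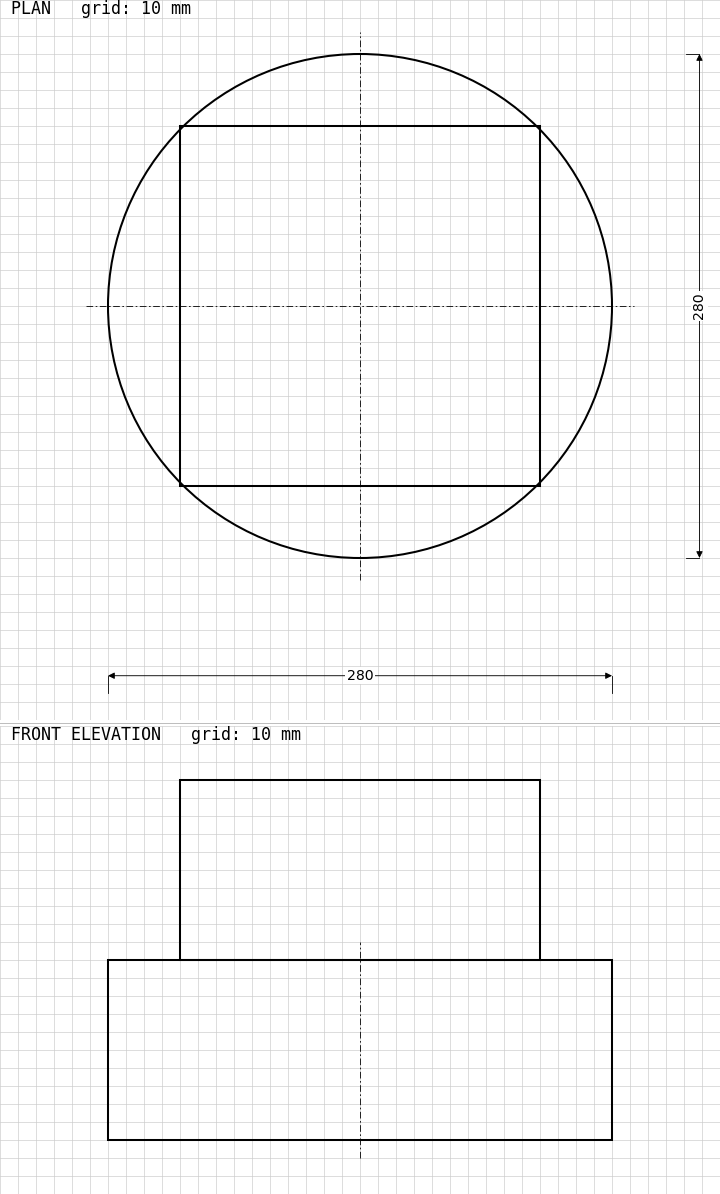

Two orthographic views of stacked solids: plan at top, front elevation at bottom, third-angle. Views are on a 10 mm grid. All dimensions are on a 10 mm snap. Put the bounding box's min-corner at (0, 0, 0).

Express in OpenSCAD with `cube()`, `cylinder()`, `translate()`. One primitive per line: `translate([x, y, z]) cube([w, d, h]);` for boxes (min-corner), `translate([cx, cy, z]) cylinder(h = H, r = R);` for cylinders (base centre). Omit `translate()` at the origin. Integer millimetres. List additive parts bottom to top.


translate([140, 140, 0]) cylinder(h = 100, r = 140);
translate([40, 40, 100]) cube([200, 200, 100]);
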